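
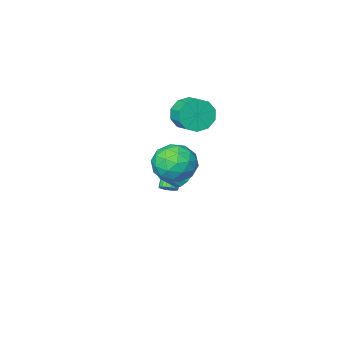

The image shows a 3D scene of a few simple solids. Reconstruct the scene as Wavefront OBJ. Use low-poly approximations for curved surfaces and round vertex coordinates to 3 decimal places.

v 0.594 4.63 1.777
v 1.352 4.851 0.807
v 1.408 2.789 1.993
v 2.166 3.01 1.023
v 2.327 3.632 2.096
v 1.823 4.77 1.963
v 0.937 2.87 0.837
v 0.433 4.008 0.704
v 1.564 3.763 0.226
v 2.423 4.235 1.004
v 0.337 3.405 1.796
v 1.196 3.877 2.574
v 0.901 4.902 1.273
v 1.859 2.738 1.527
v 1.953 3.104 2.158
v 2.398 3.234 1.587
v 1.179 4.855 1.953
v 1.624 4.985 1.382
v 2.197 4.268 2.14
v 1.136 2.655 1.418
v 1.581 2.785 0.847
v 0.362 4.406 1.213
v 0.807 4.536 0.642
v 0.563 3.372 0.66
v 1.471 4.393 0.361
v 1.95 3.311 0.488
v 1.227 3.228 0.379
v 0.931 3.897 0.3
v 1.976 4.67 0.818
v 2.455 3.588 0.945
v 2.549 3.953 1.576
v 2.254 4.622 1.498
v 2.101 4.03 0.477
v 0.305 4.052 1.855
v 0.784 2.97 1.982
v 0.506 3.018 1.302
v 0.211 3.687 1.224
v 0.81 4.329 2.312
v 1.289 3.247 2.439
v 1.829 3.743 2.5
v 1.533 4.412 2.421
v 0.659 3.61 2.323
v -1.739 -0.429 -2.624
v -1.341 -0.756 -3.223
v -0.542 -1.118 -2.494
v -0.941 -0.791 -1.896
v -1.182 -0.297 -3.169
v -0.384 -0.659 -2.44
v -1.236 0.111 -2.907
v -0.438 -0.251 -2.178
v -1.483 0.313 -2.537
v -0.684 -0.049 -1.808
v -1.827 0.232 -2.2
v -1.029 -0.13 -1.471
v -2.138 -0.102 -2.026
v -1.339 -0.464 -1.297
v -2.296 -0.561 -2.08
v -1.498 -0.923 -1.351
v -2.242 -0.969 -2.342
v -1.444 -1.331 -1.613
v -1.996 -1.171 -2.712
v -1.197 -1.533 -1.983
v -1.651 -1.09 -3.049
v -0.853 -1.452 -2.32
v -1.841 -2.221 -4.434
v -1.56 -1.949 -4.076
v -2.558 -2.927 -2.549
v -2.839 -3.199 -2.906
v -1.748 -1.811 -4.111
v -2.746 -2.789 -2.583
v -1.955 -1.755 -4.209
v -2.953 -2.732 -2.682
v -2.139 -1.79 -4.352
v -3.137 -2.768 -2.825
v -2.264 -1.911 -4.512
v -3.262 -2.889 -2.984
v -2.305 -2.094 -4.655
v -3.303 -3.071 -3.128
v -2.254 -2.301 -4.755
v -3.253 -3.279 -3.228
v -2.122 -2.493 -4.791
v -3.12 -3.471 -3.264
v -1.934 -2.631 -4.757
v -2.932 -3.609 -3.229
v -1.727 -2.688 -4.658
v -2.725 -3.665 -3.131
v -1.543 -2.652 -4.515
v -2.541 -3.63 -2.988
v -1.418 -2.531 -4.356
v -2.416 -3.509 -2.828
v -1.377 -2.349 -4.212
v -2.375 -3.326 -2.685
v -1.427 -2.141 -4.112
v -2.426 -3.119 -2.585
v -2.667 -1.508 1.451
v -2.213 -1.863 2.377
v -2.1 -0.787 2.734
v -2.553 -0.432 1.809
v -1.721 -1.766 1.927
v -1.607 -0.69 2.285
v -1.59 -1.571 1.296
v -1.476 -0.494 1.653
v -1.87 -1.351 0.724
v -1.756 -0.275 1.082
v -2.455 -1.192 0.43
v -2.341 -0.115 0.787
v -3.12 -1.153 0.526
v -3.007 -0.077 0.883
v -3.613 -1.25 0.975
v -3.499 -0.174 1.333
v -3.744 -1.446 1.607
v -3.63 -0.369 1.964
v -3.464 -1.665 2.178
v -3.35 -0.589 2.536
v -2.879 -1.825 2.473
v -2.765 -0.748 2.83
f 1 38 17
f 38 12 41
f 17 41 6
f 38 41 17
f 1 17 13
f 17 6 18
f 13 18 2
f 17 18 13
f 1 13 22
f 13 2 23
f 22 23 8
f 13 23 22
f 1 22 34
f 22 8 37
f 34 37 11
f 22 37 34
f 1 34 38
f 34 11 42
f 38 42 12
f 34 42 38
f 2 18 29
f 18 6 32
f 29 32 10
f 18 32 29
f 6 41 19
f 41 12 40
f 19 40 5
f 41 40 19
f 12 42 39
f 42 11 35
f 39 35 3
f 42 35 39
f 11 37 36
f 37 8 24
f 36 24 7
f 37 24 36
f 8 23 28
f 23 2 25
f 28 25 9
f 23 25 28
f 4 30 16
f 30 10 31
f 16 31 5
f 30 31 16
f 4 16 14
f 16 5 15
f 14 15 3
f 16 15 14
f 4 14 21
f 14 3 20
f 21 20 7
f 14 20 21
f 4 21 26
f 21 7 27
f 26 27 9
f 21 27 26
f 4 26 30
f 26 9 33
f 30 33 10
f 26 33 30
f 5 31 19
f 31 10 32
f 19 32 6
f 31 32 19
f 3 15 39
f 15 5 40
f 39 40 12
f 15 40 39
f 7 20 36
f 20 3 35
f 36 35 11
f 20 35 36
f 9 27 28
f 27 7 24
f 28 24 8
f 27 24 28
f 10 33 29
f 33 9 25
f 29 25 2
f 33 25 29
f 44 43 47
f 44 47 45
f 45 47 48
f 45 48 46
f 47 43 49
f 47 49 48
f 48 49 50
f 48 50 46
f 49 43 51
f 49 51 50
f 50 51 52
f 50 52 46
f 51 43 53
f 51 53 52
f 52 53 54
f 52 54 46
f 53 43 55
f 53 55 54
f 54 55 56
f 54 56 46
f 55 43 57
f 55 57 56
f 56 57 58
f 56 58 46
f 57 43 59
f 57 59 58
f 58 59 60
f 58 60 46
f 59 43 61
f 59 61 60
f 60 61 62
f 60 62 46
f 61 43 63
f 61 63 62
f 62 63 64
f 62 64 46
f 63 43 44
f 63 44 64
f 64 44 45
f 64 45 46
f 66 65 69
f 66 69 67
f 67 69 70
f 67 70 68
f 69 65 71
f 69 71 70
f 70 71 72
f 70 72 68
f 71 65 73
f 71 73 72
f 72 73 74
f 72 74 68
f 73 65 75
f 73 75 74
f 74 75 76
f 74 76 68
f 75 65 77
f 75 77 76
f 76 77 78
f 76 78 68
f 77 65 79
f 77 79 78
f 78 79 80
f 78 80 68
f 79 65 81
f 79 81 80
f 80 81 82
f 80 82 68
f 81 65 83
f 81 83 82
f 82 83 84
f 82 84 68
f 83 65 85
f 83 85 84
f 84 85 86
f 84 86 68
f 85 65 87
f 85 87 86
f 86 87 88
f 86 88 68
f 87 65 89
f 87 89 88
f 88 89 90
f 88 90 68
f 89 65 91
f 89 91 90
f 90 91 92
f 90 92 68
f 91 65 93
f 91 93 92
f 92 93 94
f 92 94 68
f 93 65 66
f 93 66 94
f 94 66 67
f 94 67 68
f 96 95 99
f 96 99 97
f 97 99 100
f 97 100 98
f 99 95 101
f 99 101 100
f 100 101 102
f 100 102 98
f 101 95 103
f 101 103 102
f 102 103 104
f 102 104 98
f 103 95 105
f 103 105 104
f 104 105 106
f 104 106 98
f 105 95 107
f 105 107 106
f 106 107 108
f 106 108 98
f 107 95 109
f 107 109 108
f 108 109 110
f 108 110 98
f 109 95 111
f 109 111 110
f 110 111 112
f 110 112 98
f 111 95 113
f 111 113 112
f 112 113 114
f 112 114 98
f 113 95 115
f 113 115 114
f 114 115 116
f 114 116 98
f 115 95 96
f 115 96 116
f 116 96 97
f 116 97 98



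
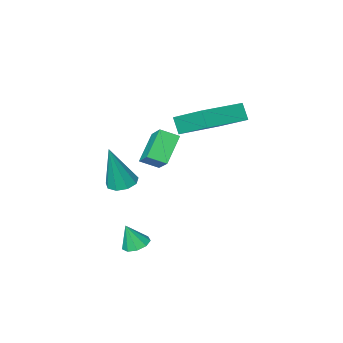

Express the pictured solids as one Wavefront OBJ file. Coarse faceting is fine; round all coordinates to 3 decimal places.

v 0.933 -1.329 1.115
v 1.432 -0.904 0.973
v 1.507 -1.331 3.125
v 1.052 -0.67 1.082
v 0.618 -0.745 1.206
v 0.33 -1.092 1.287
v 0.325 -1.551 1.288
v 0.605 -1.905 1.208
v 1.038 -1.99 1.084
v 1.422 -1.765 0.975
v 1.577 -1.336 0.931
v 1.99 1.607 -0.522
v 2.287 1.132 -0.707
v 2.35 1.433 0.502
v 2.521 1.46 -0.734
v 2.507 1.857 -0.661
v 2.251 2.137 -0.523
v 1.873 2.169 -0.386
v 1.55 1.938 -0.312
v 1.433 1.553 -0.336
v 1.577 1.193 -0.448
v 1.915 1.027 -0.595
v -0.676 -1.195 1.512
v -1.599 -1.767 2.532
v -0.425 -0.139 2.33
v -1.348 -0.711 3.351
v -0.012 -1.629 1.869
v -0.935 -2.201 2.89
v 0.239 -0.573 2.688
v -0.684 -1.145 3.708
v -3.616 -1.389 2.985
v -3.637 -1.855 3.719
v -4.002 0.108 3.926
v -4.023 -0.358 4.66
v -1.477 -1.022 3.28
v -1.498 -1.488 4.014
v -1.863 0.475 4.221
v -1.884 0.009 4.955
f 2 1 4
f 2 4 3
f 4 1 5
f 4 5 3
f 5 1 6
f 5 6 3
f 6 1 7
f 6 7 3
f 7 1 8
f 7 8 3
f 8 1 9
f 8 9 3
f 9 1 10
f 9 10 3
f 10 1 11
f 10 11 3
f 11 1 2
f 11 2 3
f 13 12 15
f 13 15 14
f 15 12 16
f 15 16 14
f 16 12 17
f 16 17 14
f 17 12 18
f 17 18 14
f 18 12 19
f 18 19 14
f 19 12 20
f 19 20 14
f 20 12 21
f 20 21 14
f 21 12 22
f 21 22 14
f 22 12 13
f 22 13 14
f 24 26 23
f 27 24 23
f 23 26 25
f 25 27 23
f 24 30 26
f 28 24 27
f 28 30 24
f 26 30 25
f 29 27 25
f 25 30 29
f 29 28 27
f 30 28 29
f 32 34 31
f 35 32 31
f 31 34 33
f 33 35 31
f 32 38 34
f 36 32 35
f 36 38 32
f 34 38 33
f 37 35 33
f 33 38 37
f 37 36 35
f 38 36 37



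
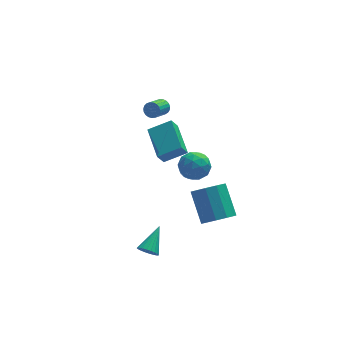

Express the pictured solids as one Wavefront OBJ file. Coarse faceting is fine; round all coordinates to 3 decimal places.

v 1.904 3.722 -3.784
v 2.325 4.074 -2.962
v 2.775 2.386 -3.658
v 3.196 2.738 -2.836
v 2.241 2.482 -2.832
v 1.703 3.308 -2.909
v 3.397 3.152 -3.711
v 2.859 3.978 -3.788
v 3.248 3.722 -2.917
v 2.534 3.308 -2.373
v 2.566 3.152 -4.247
v 1.852 2.738 -3.703
v 2.038 4.015 -3.384
v 3.062 2.445 -3.236
v 2.501 2.294 -3.233
v 2.748 2.501 -2.75
v 1.673 3.565 -3.353
v 1.92 3.772 -2.87
v 1.871 2.836 -2.793
v 3.18 2.688 -3.75
v 3.427 2.895 -3.267
v 2.352 3.959 -3.87
v 2.599 4.166 -3.387
v 3.229 3.624 -3.827
v 2.828 4.015 -2.874
v 3.34 3.23 -2.8
v 3.458 3.474 -3.314
v 3.142 3.959 -3.36
v 2.408 3.772 -2.555
v 2.92 2.986 -2.481
v 2.359 2.836 -2.478
v 2.043 3.321 -2.524
v 2.951 3.565 -2.528
v 2.18 3.474 -4.139
v 2.692 2.688 -4.065
v 3.057 3.139 -4.096
v 2.741 3.624 -4.142
v 1.76 3.23 -3.82
v 2.272 2.445 -3.746
v 1.958 2.501 -3.26
v 1.642 2.986 -3.306
v 2.149 2.895 -4.092
v 2.653 -2.209 -2.829
v 3.426 -2.532 -2.339
v 3.18 -1.034 -0.962
v 2.407 -0.711 -1.451
v 3.616 -2.131 -2.742
v 3.37 -0.632 -1.364
v 3.439 -1.759 -3.178
v 3.192 -0.261 -1.8
v 2.961 -1.56 -3.48
v 2.715 -0.061 -2.103
v 2.366 -1.608 -3.534
v 2.12 -0.11 -2.157
v 1.88 -1.886 -3.318
v 1.634 -0.388 -1.941
v 1.69 -2.288 -2.916
v 1.444 -0.789 -1.538
v 1.868 -2.659 -2.48
v 1.621 -1.161 -1.102
v 2.345 -2.859 -2.177
v 2.099 -1.36 -0.8
v 2.94 -2.81 -2.123
v 2.694 -1.312 -0.746
v -1.523 -4.048 -2.853
v -1.006 -4.231 -3.119
v -0.677 -2.912 -1.987
v -1.078 -4.062 -3.27
v -1.218 -3.891 -3.357
v -1.405 -3.744 -3.368
v -1.61 -3.643 -3.3
v -1.801 -3.603 -3.164
v -1.95 -3.632 -2.981
v -2.034 -3.724 -2.778
v -2.041 -3.865 -2.587
v -1.968 -4.034 -2.436
v -1.828 -4.205 -2.348
v -1.641 -4.352 -2.337
v -1.437 -4.453 -2.405
v -1.245 -4.493 -2.541
v -1.096 -4.464 -2.724
v -1.012 -4.372 -2.927
v -0.219 -0.165 1.238
v 1.045 -0.266 1.876
v -0.346 1.782 1.801
v 0.919 1.68 2.438
v 0.181 0.08 0.482
v 1.446 -0.022 1.119
v 0.055 2.026 1.044
v 1.319 1.925 1.682
v 0.415 1.727 3.65
v 0.683 1.758 4.071
v 0.013 1.044 4.551
v -0.255 1.013 4.13
v 0.543 1.908 4.098
v -0.127 1.195 4.578
v 0.38 2.027 4.048
v -0.29 1.314 4.528
v 0.223 2.095 3.929
v -0.447 1.381 4.409
v 0.1 2.098 3.762
v -0.57 1.385 4.242
v 0.031 2.037 3.575
v -0.639 1.324 4.055
v 0.028 1.923 3.402
v -0.642 1.21 3.882
v 0.093 1.775 3.271
v -0.578 1.061 3.751
v 0.213 1.618 3.206
v -0.458 0.905 3.686
v 0.368 1.48 3.218
v -0.302 0.767 3.698
v 0.531 1.385 3.304
v -0.139 0.672 3.784
v 0.674 1.349 3.45
v 0.004 0.635 3.93
v 0.773 1.378 3.631
v 0.103 0.665 4.111
v 0.809 1.467 3.815
v 0.139 0.754 4.295
v 0.778 1.602 3.971
v 0.108 0.888 4.451
f 1 38 17
f 38 12 41
f 17 41 6
f 38 41 17
f 1 17 13
f 17 6 18
f 13 18 2
f 17 18 13
f 1 13 22
f 13 2 23
f 22 23 8
f 13 23 22
f 1 22 34
f 22 8 37
f 34 37 11
f 22 37 34
f 1 34 38
f 34 11 42
f 38 42 12
f 34 42 38
f 2 18 29
f 18 6 32
f 29 32 10
f 18 32 29
f 6 41 19
f 41 12 40
f 19 40 5
f 41 40 19
f 12 42 39
f 42 11 35
f 39 35 3
f 42 35 39
f 11 37 36
f 37 8 24
f 36 24 7
f 37 24 36
f 8 23 28
f 23 2 25
f 28 25 9
f 23 25 28
f 4 30 16
f 30 10 31
f 16 31 5
f 30 31 16
f 4 16 14
f 16 5 15
f 14 15 3
f 16 15 14
f 4 14 21
f 14 3 20
f 21 20 7
f 14 20 21
f 4 21 26
f 21 7 27
f 26 27 9
f 21 27 26
f 4 26 30
f 26 9 33
f 30 33 10
f 26 33 30
f 5 31 19
f 31 10 32
f 19 32 6
f 31 32 19
f 3 15 39
f 15 5 40
f 39 40 12
f 15 40 39
f 7 20 36
f 20 3 35
f 36 35 11
f 20 35 36
f 9 27 28
f 27 7 24
f 28 24 8
f 27 24 28
f 10 33 29
f 33 9 25
f 29 25 2
f 33 25 29
f 44 43 47
f 44 47 45
f 45 47 48
f 45 48 46
f 47 43 49
f 47 49 48
f 48 49 50
f 48 50 46
f 49 43 51
f 49 51 50
f 50 51 52
f 50 52 46
f 51 43 53
f 51 53 52
f 52 53 54
f 52 54 46
f 53 43 55
f 53 55 54
f 54 55 56
f 54 56 46
f 55 43 57
f 55 57 56
f 56 57 58
f 56 58 46
f 57 43 59
f 57 59 58
f 58 59 60
f 58 60 46
f 59 43 61
f 59 61 60
f 60 61 62
f 60 62 46
f 61 43 63
f 61 63 62
f 62 63 64
f 62 64 46
f 63 43 44
f 63 44 64
f 64 44 45
f 64 45 46
f 66 65 68
f 66 68 67
f 68 65 69
f 68 69 67
f 69 65 70
f 69 70 67
f 70 65 71
f 70 71 67
f 71 65 72
f 71 72 67
f 72 65 73
f 72 73 67
f 73 65 74
f 73 74 67
f 74 65 75
f 74 75 67
f 75 65 76
f 75 76 67
f 76 65 77
f 76 77 67
f 77 65 78
f 77 78 67
f 78 65 79
f 78 79 67
f 79 65 80
f 79 80 67
f 80 65 81
f 80 81 67
f 81 65 82
f 81 82 67
f 82 65 66
f 82 66 67
f 84 86 83
f 87 84 83
f 83 86 85
f 85 87 83
f 84 90 86
f 88 84 87
f 88 90 84
f 86 90 85
f 89 87 85
f 85 90 89
f 89 88 87
f 90 88 89
f 92 91 95
f 92 95 93
f 93 95 96
f 93 96 94
f 95 91 97
f 95 97 96
f 96 97 98
f 96 98 94
f 97 91 99
f 97 99 98
f 98 99 100
f 98 100 94
f 99 91 101
f 99 101 100
f 100 101 102
f 100 102 94
f 101 91 103
f 101 103 102
f 102 103 104
f 102 104 94
f 103 91 105
f 103 105 104
f 104 105 106
f 104 106 94
f 105 91 107
f 105 107 106
f 106 107 108
f 106 108 94
f 107 91 109
f 107 109 108
f 108 109 110
f 108 110 94
f 109 91 111
f 109 111 110
f 110 111 112
f 110 112 94
f 111 91 113
f 111 113 112
f 112 113 114
f 112 114 94
f 113 91 115
f 113 115 114
f 114 115 116
f 114 116 94
f 115 91 117
f 115 117 116
f 116 117 118
f 116 118 94
f 117 91 119
f 117 119 118
f 118 119 120
f 118 120 94
f 119 91 121
f 119 121 120
f 120 121 122
f 120 122 94
f 121 91 92
f 121 92 122
f 122 92 93
f 122 93 94



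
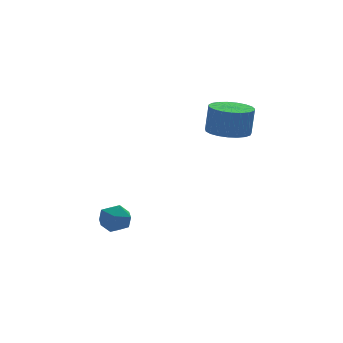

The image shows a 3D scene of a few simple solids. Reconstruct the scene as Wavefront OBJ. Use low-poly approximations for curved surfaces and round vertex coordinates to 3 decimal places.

v 3.304 0.024 3.028
v 3.901 0.815 2.893
v 4.093 0.907 4.276
v 3.496 0.116 4.412
v 3.528 0.994 2.932
v 3.72 1.086 4.316
v 3.116 1.005 2.989
v 3.308 1.097 4.373
v 2.737 0.847 3.052
v 2.929 0.939 4.436
v 2.455 0.547 3.111
v 2.648 0.639 4.495
v 2.321 0.156 3.156
v 2.513 0.248 4.54
v 2.356 -0.258 3.179
v 2.549 -0.166 4.562
v 2.556 -0.623 3.175
v 2.748 -0.531 4.559
v 2.884 -0.876 3.146
v 3.076 -0.784 4.53
v 3.285 -0.973 3.097
v 3.478 -0.881 4.481
v 3.69 -0.899 3.036
v 3.882 -0.806 4.42
v 4.027 -0.664 2.973
v 4.22 -0.572 4.357
v 4.24 -0.311 2.92
v 4.432 -0.219 4.304
v 4.291 0.101 2.886
v 4.483 0.193 4.27
v 4.171 0.499 2.876
v 4.363 0.591 4.26
v -2.438 0.458 -1.427
v -1.655 0.483 -1.671
v -2.185 -0.643 -0.729
v -1.402 -0.618 -0.973
v -1.689 -0.05 -0.456
v -1.845 0.63 -0.887
v -1.995 -0.79 -1.513
v -2.151 -0.11 -1.944
v -1.381 -0.289 -1.724
v -1.192 0.169 -1.071
v -2.648 -0.329 -1.329
v -2.459 0.129 -0.676
f 2 1 5
f 2 5 3
f 3 5 6
f 3 6 4
f 5 1 7
f 5 7 6
f 6 7 8
f 6 8 4
f 7 1 9
f 7 9 8
f 8 9 10
f 8 10 4
f 9 1 11
f 9 11 10
f 10 11 12
f 10 12 4
f 11 1 13
f 11 13 12
f 12 13 14
f 12 14 4
f 13 1 15
f 13 15 14
f 14 15 16
f 14 16 4
f 15 1 17
f 15 17 16
f 16 17 18
f 16 18 4
f 17 1 19
f 17 19 18
f 18 19 20
f 18 20 4
f 19 1 21
f 19 21 20
f 20 21 22
f 20 22 4
f 21 1 23
f 21 23 22
f 22 23 24
f 22 24 4
f 23 1 25
f 23 25 24
f 24 25 26
f 24 26 4
f 25 1 27
f 25 27 26
f 26 27 28
f 26 28 4
f 27 1 29
f 27 29 28
f 28 29 30
f 28 30 4
f 29 1 31
f 29 31 30
f 30 31 32
f 30 32 4
f 31 1 2
f 31 2 32
f 32 2 3
f 32 3 4
f 33 44 38
f 33 38 34
f 33 34 40
f 33 40 43
f 33 43 44
f 34 38 42
f 38 44 37
f 44 43 35
f 43 40 39
f 40 34 41
f 36 42 37
f 36 37 35
f 36 35 39
f 36 39 41
f 36 41 42
f 37 42 38
f 35 37 44
f 39 35 43
f 41 39 40
f 42 41 34



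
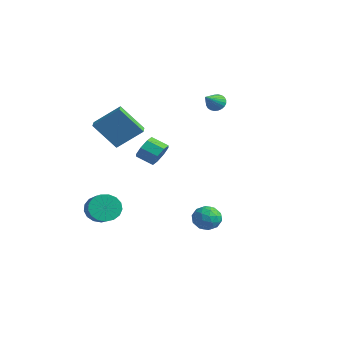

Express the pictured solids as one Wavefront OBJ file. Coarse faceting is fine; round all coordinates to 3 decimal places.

v -4.469 -1.912 2.425
v -3.644 -0.708 3.61
v -3.631 -0.931 0.845
v -2.806 0.273 2.029
v -3.774 -2.433 2.471
v -2.949 -1.229 3.655
v -2.936 -1.452 0.89
v -2.111 -0.248 2.075
v -3.618 -2.065 -3.802
v -3.139 -1.835 -4.589
v -2.143 -2.184 -4.085
v -2.622 -2.415 -3.298
v -3.131 -1.454 -4.342
v -2.134 -1.803 -3.838
v -3.234 -1.213 -3.97
v -2.238 -1.562 -3.466
v -3.425 -1.167 -3.56
v -2.429 -1.516 -3.056
v -3.661 -1.327 -3.206
v -2.665 -1.676 -2.702
v -3.887 -1.656 -2.988
v -2.89 -2.006 -2.484
v -4.051 -2.079 -2.956
v -3.054 -2.428 -2.452
v -4.116 -2.499 -3.119
v -3.12 -2.848 -2.615
v -4.067 -2.819 -3.438
v -3.071 -3.169 -2.934
v -3.915 -2.967 -3.84
v -2.919 -3.316 -3.336
v -3.695 -2.908 -4.234
v -2.699 -3.257 -3.73
v -3.458 -2.656 -4.528
v -2.462 -3.006 -4.024
v -3.257 -2.269 -4.657
v -2.261 -2.618 -4.153
v 3.307 0.763 -3.234
v 3.831 0.104 -3.099
v 2.429 0.256 -2.301
v 2.953 -0.403 -2.166
v 3.179 0.38 -1.917
v 3.722 0.693 -2.493
v 2.538 -0.333 -2.907
v 3.081 -0.02 -3.483
v 3.355 -0.573 -2.897
v 3.752 -0.132 -2.285
v 2.508 0.492 -3.115
v 2.905 0.933 -2.503
v 3.646 0.478 -3.249
v 2.614 -0.118 -2.151
v 2.747 0.342 -2.005
v 3.055 -0.045 -1.926
v 3.582 0.824 -2.893
v 3.89 0.437 -2.813
v 3.507 0.599 -2.118
v 2.37 -0.077 -2.587
v 2.678 -0.464 -2.507
v 3.205 0.405 -3.474
v 3.513 0.018 -3.395
v 2.753 -0.239 -3.282
v 3.674 -0.307 -3.05
v 3.158 -0.605 -2.502
v 2.915 -0.564 -2.937
v 3.233 -0.38 -3.276
v 3.907 -0.048 -2.691
v 3.391 -0.346 -2.142
v 3.524 0.114 -1.996
v 3.843 0.298 -2.335
v 3.628 -0.446 -2.572
v 2.869 0.706 -3.258
v 2.353 0.408 -2.709
v 2.417 0.062 -3.065
v 2.736 0.246 -3.404
v 3.102 0.965 -2.898
v 2.586 0.667 -2.35
v 3.027 0.74 -2.124
v 3.345 0.924 -2.463
v 2.632 0.806 -2.828
v 1.173 -1.386 1.568
v 1.642 -1.504 2.18
v 0.876 -2.033 2.664
v 0.407 -1.914 2.052
v 1.326 -1 2.229
v 0.559 -1.529 2.713
v 0.92 -0.722 1.891
v 0.153 -1.251 2.375
v 0.663 -0.833 1.363
v -0.104 -1.362 1.848
v 0.704 -1.267 0.956
v -0.062 -1.796 1.44
v 1.021 -1.771 0.907
v 0.254 -2.3 1.391
v 1.427 -2.049 1.245
v 0.66 -2.578 1.729
v 1.684 -1.938 1.772
v 0.917 -2.467 2.257
v -1.513 4.148 3.545
v -1.327 3.884 3.028
v -0.987 3.012 4.315
v -1.135 4.012 3.086
v -1.001 4.161 3.214
v -0.945 4.308 3.392
v -0.975 4.431 3.594
v -1.087 4.51 3.788
v -1.264 4.535 3.945
v -1.479 4.5 4.042
v -1.699 4.412 4.062
v -1.891 4.284 4.004
v -2.025 4.135 3.876
v -2.082 3.988 3.697
v -2.051 3.865 3.496
v -1.939 3.786 3.301
v -1.762 3.761 3.144
v -1.547 3.796 3.048
f 2 4 1
f 5 2 1
f 1 4 3
f 3 5 1
f 2 8 4
f 6 2 5
f 6 8 2
f 4 8 3
f 7 5 3
f 3 8 7
f 7 6 5
f 8 6 7
f 10 9 13
f 10 13 11
f 11 13 14
f 11 14 12
f 13 9 15
f 13 15 14
f 14 15 16
f 14 16 12
f 15 9 17
f 15 17 16
f 16 17 18
f 16 18 12
f 17 9 19
f 17 19 18
f 18 19 20
f 18 20 12
f 19 9 21
f 19 21 20
f 20 21 22
f 20 22 12
f 21 9 23
f 21 23 22
f 22 23 24
f 22 24 12
f 23 9 25
f 23 25 24
f 24 25 26
f 24 26 12
f 25 9 27
f 25 27 26
f 26 27 28
f 26 28 12
f 27 9 29
f 27 29 28
f 28 29 30
f 28 30 12
f 29 9 31
f 29 31 30
f 30 31 32
f 30 32 12
f 31 9 33
f 31 33 32
f 32 33 34
f 32 34 12
f 33 9 35
f 33 35 34
f 34 35 36
f 34 36 12
f 35 9 10
f 35 10 36
f 36 10 11
f 36 11 12
f 37 74 53
f 74 48 77
f 53 77 42
f 74 77 53
f 37 53 49
f 53 42 54
f 49 54 38
f 53 54 49
f 37 49 58
f 49 38 59
f 58 59 44
f 49 59 58
f 37 58 70
f 58 44 73
f 70 73 47
f 58 73 70
f 37 70 74
f 70 47 78
f 74 78 48
f 70 78 74
f 38 54 65
f 54 42 68
f 65 68 46
f 54 68 65
f 42 77 55
f 77 48 76
f 55 76 41
f 77 76 55
f 48 78 75
f 78 47 71
f 75 71 39
f 78 71 75
f 47 73 72
f 73 44 60
f 72 60 43
f 73 60 72
f 44 59 64
f 59 38 61
f 64 61 45
f 59 61 64
f 40 66 52
f 66 46 67
f 52 67 41
f 66 67 52
f 40 52 50
f 52 41 51
f 50 51 39
f 52 51 50
f 40 50 57
f 50 39 56
f 57 56 43
f 50 56 57
f 40 57 62
f 57 43 63
f 62 63 45
f 57 63 62
f 40 62 66
f 62 45 69
f 66 69 46
f 62 69 66
f 41 67 55
f 67 46 68
f 55 68 42
f 67 68 55
f 39 51 75
f 51 41 76
f 75 76 48
f 51 76 75
f 43 56 72
f 56 39 71
f 72 71 47
f 56 71 72
f 45 63 64
f 63 43 60
f 64 60 44
f 63 60 64
f 46 69 65
f 69 45 61
f 65 61 38
f 69 61 65
f 80 79 83
f 80 83 81
f 81 83 84
f 81 84 82
f 83 79 85
f 83 85 84
f 84 85 86
f 84 86 82
f 85 79 87
f 85 87 86
f 86 87 88
f 86 88 82
f 87 79 89
f 87 89 88
f 88 89 90
f 88 90 82
f 89 79 91
f 89 91 90
f 90 91 92
f 90 92 82
f 91 79 93
f 91 93 92
f 92 93 94
f 92 94 82
f 93 79 95
f 93 95 94
f 94 95 96
f 94 96 82
f 95 79 80
f 95 80 96
f 96 80 81
f 96 81 82
f 98 97 100
f 98 100 99
f 100 97 101
f 100 101 99
f 101 97 102
f 101 102 99
f 102 97 103
f 102 103 99
f 103 97 104
f 103 104 99
f 104 97 105
f 104 105 99
f 105 97 106
f 105 106 99
f 106 97 107
f 106 107 99
f 107 97 108
f 107 108 99
f 108 97 109
f 108 109 99
f 109 97 110
f 109 110 99
f 110 97 111
f 110 111 99
f 111 97 112
f 111 112 99
f 112 97 113
f 112 113 99
f 113 97 114
f 113 114 99
f 114 97 98
f 114 98 99



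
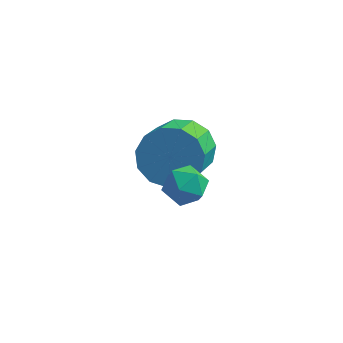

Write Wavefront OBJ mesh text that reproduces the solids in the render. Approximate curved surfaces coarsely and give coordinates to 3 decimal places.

v 3.644 -2.721 2.108
v 4.218 -2.937 2.515
v 3.022 -3.663 2.485
v 3.596 -3.879 2.892
v 3.222 -3.272 3.075
v 3.607 -2.69 2.842
v 3.633 -3.91 2.158
v 4.018 -3.328 1.925
v 4.211 -3.672 2.546
v 3.957 -3.278 3.113
v 3.283 -3.322 1.887
v 3.029 -2.928 2.454
v 2.549 0.412 0.213
v 3.227 -0.056 -0.454
v 3.268 -1.64 0.7
v 2.591 -1.172 1.367
v 3.56 0.241 -0.058
v 3.601 -1.343 1.096
v 3.572 0.593 0.425
v 3.614 -0.991 1.579
v 3.26 0.887 0.84
v 3.301 -0.697 1.994
v 2.722 1.031 1.056
v 2.763 -0.553 2.21
v 2.129 0.978 1.005
v 2.17 -0.606 2.159
v 1.67 0.745 0.702
v 1.711 -0.839 1.856
v 1.49 0.407 0.244
v 1.531 -1.177 1.398
v 1.646 0.07 -0.224
v 1.688 -1.514 0.93
v 2.089 -0.158 -0.553
v 2.131 -1.742 0.601
v 2.678 -0.205 -0.639
v 2.72 -1.789 0.515
f 1 12 6
f 1 6 2
f 1 2 8
f 1 8 11
f 1 11 12
f 2 6 10
f 6 12 5
f 12 11 3
f 11 8 7
f 8 2 9
f 4 10 5
f 4 5 3
f 4 3 7
f 4 7 9
f 4 9 10
f 5 10 6
f 3 5 12
f 7 3 11
f 9 7 8
f 10 9 2
f 14 13 17
f 14 17 15
f 15 17 18
f 15 18 16
f 17 13 19
f 17 19 18
f 18 19 20
f 18 20 16
f 19 13 21
f 19 21 20
f 20 21 22
f 20 22 16
f 21 13 23
f 21 23 22
f 22 23 24
f 22 24 16
f 23 13 25
f 23 25 24
f 24 25 26
f 24 26 16
f 25 13 27
f 25 27 26
f 26 27 28
f 26 28 16
f 27 13 29
f 27 29 28
f 28 29 30
f 28 30 16
f 29 13 31
f 29 31 30
f 30 31 32
f 30 32 16
f 31 13 33
f 31 33 32
f 32 33 34
f 32 34 16
f 33 13 35
f 33 35 34
f 34 35 36
f 34 36 16
f 35 13 14
f 35 14 36
f 36 14 15
f 36 15 16



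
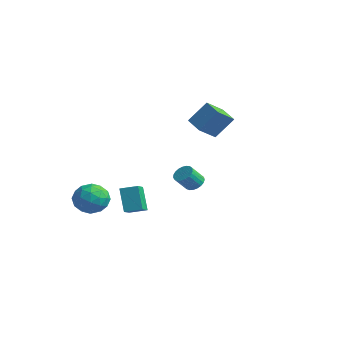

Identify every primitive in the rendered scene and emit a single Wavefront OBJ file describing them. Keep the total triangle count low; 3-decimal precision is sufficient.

v -2.872 3.561 0.992
v -2.782 2.391 1.756
v -2.362 4.44 2.278
v -2.272 3.271 3.042
v -1.668 3.409 0.618
v -1.578 2.24 1.382
v -1.158 4.289 1.904
v -1.068 3.119 2.668
v -4.011 -2.59 -4.039
v -3.132 -3.225 -3.9
v -4.688 -3.195 -2.52
v -3.809 -3.83 -2.381
v -3.717 -2.743 -2.301
v -3.299 -2.369 -3.24
v -4.521 -4.051 -3.18
v -4.103 -3.677 -4.119
v -3.447 -4.128 -3.369
v -2.95 -3.319 -2.825
v -4.87 -3.101 -3.595
v -4.373 -2.292 -3.051
v -3.512 -2.855 -4.103
v -4.308 -3.565 -2.317
v -4.254 -2.927 -2.27
v -3.737 -3.3 -2.188
v -3.61 -2.352 -3.715
v -3.093 -2.725 -3.633
v -3.437 -2.441 -2.693
v -4.727 -3.695 -2.787
v -4.21 -4.068 -2.705
v -4.083 -3.12 -4.232
v -3.566 -3.493 -4.15
v -4.383 -3.979 -3.727
v -3.18 -3.758 -3.709
v -3.578 -4.114 -2.816
v -3.997 -4.244 -3.286
v -3.751 -4.024 -3.838
v -2.888 -3.283 -3.389
v -3.286 -3.638 -2.497
v -3.232 -3 -2.45
v -2.986 -2.78 -3.001
v -3.073 -3.814 -3.077
v -4.534 -2.782 -3.923
v -4.932 -3.137 -3.031
v -4.834 -3.64 -3.419
v -4.588 -3.42 -3.97
v -4.242 -2.306 -3.604
v -4.64 -2.662 -2.711
v -4.069 -2.396 -2.582
v -3.823 -2.176 -3.134
v -4.747 -2.606 -3.343
v 0.278 -3.608 -2.814
v -0.405 -3.415 -1.425
v 0.925 -2.92 -2.591
v 0.242 -2.727 -1.202
v 0.978 -4.413 -2.358
v 0.295 -4.22 -0.969
v 1.625 -3.725 -2.135
v 0.942 -3.532 -0.746
v 3.106 -1.522 -0.292
v 3.693 -1.571 -0.327
v 3.68 -2.307 0.476
v 3.094 -2.258 0.512
v 3.667 -1.391 -0.163
v 3.654 -2.127 0.641
v 3.544 -1.233 -0.02
v 3.531 -1.97 0.783
v 3.345 -1.126 0.075
v 3.332 -1.862 0.878
v 3.105 -1.087 0.107
v 3.092 -1.823 0.91
v 2.865 -1.123 0.07
v 2.852 -1.859 0.873
v 2.667 -1.228 -0.03
v 2.654 -1.965 0.774
v 2.545 -1.384 -0.175
v 2.532 -2.121 0.629
v 2.52 -1.564 -0.34
v 2.507 -2.3 0.464
v 2.596 -1.736 -0.497
v 2.584 -2.473 0.307
v 2.761 -1.872 -0.618
v 2.748 -2.608 0.186
v 2.986 -1.947 -0.683
v 2.973 -2.683 0.121
v 3.231 -1.948 -0.68
v 3.218 -2.684 0.123
v 3.455 -1.876 -0.611
v 3.442 -2.612 0.193
v 3.618 -1.742 -0.486
v 3.605 -2.479 0.318
f 2 4 1
f 5 2 1
f 1 4 3
f 3 5 1
f 2 8 4
f 6 2 5
f 6 8 2
f 4 8 3
f 7 5 3
f 3 8 7
f 7 6 5
f 8 6 7
f 9 46 25
f 46 20 49
f 25 49 14
f 46 49 25
f 9 25 21
f 25 14 26
f 21 26 10
f 25 26 21
f 9 21 30
f 21 10 31
f 30 31 16
f 21 31 30
f 9 30 42
f 30 16 45
f 42 45 19
f 30 45 42
f 9 42 46
f 42 19 50
f 46 50 20
f 42 50 46
f 10 26 37
f 26 14 40
f 37 40 18
f 26 40 37
f 14 49 27
f 49 20 48
f 27 48 13
f 49 48 27
f 20 50 47
f 50 19 43
f 47 43 11
f 50 43 47
f 19 45 44
f 45 16 32
f 44 32 15
f 45 32 44
f 16 31 36
f 31 10 33
f 36 33 17
f 31 33 36
f 12 38 24
f 38 18 39
f 24 39 13
f 38 39 24
f 12 24 22
f 24 13 23
f 22 23 11
f 24 23 22
f 12 22 29
f 22 11 28
f 29 28 15
f 22 28 29
f 12 29 34
f 29 15 35
f 34 35 17
f 29 35 34
f 12 34 38
f 34 17 41
f 38 41 18
f 34 41 38
f 13 39 27
f 39 18 40
f 27 40 14
f 39 40 27
f 11 23 47
f 23 13 48
f 47 48 20
f 23 48 47
f 15 28 44
f 28 11 43
f 44 43 19
f 28 43 44
f 17 35 36
f 35 15 32
f 36 32 16
f 35 32 36
f 18 41 37
f 41 17 33
f 37 33 10
f 41 33 37
f 52 54 51
f 55 52 51
f 51 54 53
f 53 55 51
f 52 58 54
f 56 52 55
f 56 58 52
f 54 58 53
f 57 55 53
f 53 58 57
f 57 56 55
f 58 56 57
f 60 59 63
f 60 63 61
f 61 63 64
f 61 64 62
f 63 59 65
f 63 65 64
f 64 65 66
f 64 66 62
f 65 59 67
f 65 67 66
f 66 67 68
f 66 68 62
f 67 59 69
f 67 69 68
f 68 69 70
f 68 70 62
f 69 59 71
f 69 71 70
f 70 71 72
f 70 72 62
f 71 59 73
f 71 73 72
f 72 73 74
f 72 74 62
f 73 59 75
f 73 75 74
f 74 75 76
f 74 76 62
f 75 59 77
f 75 77 76
f 76 77 78
f 76 78 62
f 77 59 79
f 77 79 78
f 78 79 80
f 78 80 62
f 79 59 81
f 79 81 80
f 80 81 82
f 80 82 62
f 81 59 83
f 81 83 82
f 82 83 84
f 82 84 62
f 83 59 85
f 83 85 84
f 84 85 86
f 84 86 62
f 85 59 87
f 85 87 86
f 86 87 88
f 86 88 62
f 87 59 89
f 87 89 88
f 88 89 90
f 88 90 62
f 89 59 60
f 89 60 90
f 90 60 61
f 90 61 62



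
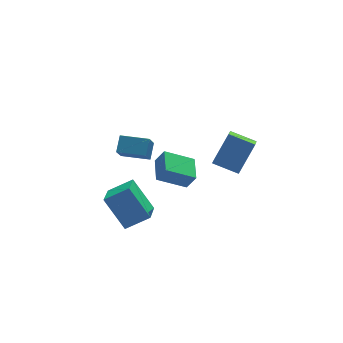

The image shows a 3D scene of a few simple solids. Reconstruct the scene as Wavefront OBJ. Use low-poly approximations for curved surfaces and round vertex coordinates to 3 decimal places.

v 3.084 -1.357 -2.483
v 2.008 -0.58 -2.036
v 3.465 -0.541 -2.983
v 2.389 0.235 -2.536
v 4.071 -0.875 -0.944
v 2.995 -0.099 -0.497
v 4.452 -0.06 -1.444
v 3.376 0.717 -0.997
v 0.151 -2.298 -1.929
v -1.268 -2.057 -1.164
v 0.5 -0.995 -1.693
v -0.918 -0.753 -0.928
v 0.538 -2.547 -1.132
v -0.88 -2.305 -0.367
v 0.888 -1.243 -0.896
v -0.531 -1.002 -0.131
v -1.757 2.133 -2.693
v -2.216 1.323 -1.621
v -1.375 2.776 -2.044
v -1.834 1.966 -0.972
v -0.486 1.394 -2.708
v -0.945 0.584 -1.636
v -0.104 2.037 -2.059
v -0.563 1.227 -0.987
v -3.036 0.023 -3.277
v -3.623 -1.305 -2.68
v -1.844 -0.187 -2.572
v -2.431 -1.515 -1.975
v -2.309 -0.985 -4.805
v -2.896 -2.313 -4.208
v -1.117 -1.195 -4.1
v -1.704 -2.523 -3.503
f 2 4 1
f 5 2 1
f 1 4 3
f 3 5 1
f 2 8 4
f 6 2 5
f 6 8 2
f 4 8 3
f 7 5 3
f 3 8 7
f 7 6 5
f 8 6 7
f 10 12 9
f 13 10 9
f 9 12 11
f 11 13 9
f 10 16 12
f 14 10 13
f 14 16 10
f 12 16 11
f 15 13 11
f 11 16 15
f 15 14 13
f 16 14 15
f 18 20 17
f 21 18 17
f 17 20 19
f 19 21 17
f 18 24 20
f 22 18 21
f 22 24 18
f 20 24 19
f 23 21 19
f 19 24 23
f 23 22 21
f 24 22 23
f 26 28 25
f 29 26 25
f 25 28 27
f 27 29 25
f 26 32 28
f 30 26 29
f 30 32 26
f 28 32 27
f 31 29 27
f 27 32 31
f 31 30 29
f 32 30 31



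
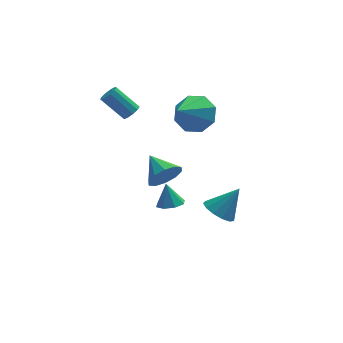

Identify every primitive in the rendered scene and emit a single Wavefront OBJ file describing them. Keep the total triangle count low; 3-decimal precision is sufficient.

v 2.422 0.536 2.382
v 3.325 0.275 2.893
v 1.338 -0.716 3.658
v 2.956 0.929 3.222
v 2.274 1.352 3.059
v 1.679 1.298 2.499
v 1.518 0.797 1.871
v 1.887 0.144 1.543
v 2.569 -0.28 1.706
v 3.164 -0.225 2.266
v -0.32 1.625 2.059
v 0.054 1.922 2.238
v -0.906 2.492 3.299
v -1.28 2.195 3.121
v -0.099 2.082 2.014
v -1.058 2.652 3.075
v -0.336 2.068 1.807
v -1.296 2.638 2.868
v -0.568 1.884 1.696
v -1.527 2.454 2.758
v -0.704 1.602 1.725
v -1.664 2.172 2.786
v -0.694 1.328 1.881
v -1.654 1.898 2.942
v -0.542 1.168 2.105
v -1.501 1.738 3.166
v -0.304 1.182 2.312
v -1.264 1.752 3.373
v -0.073 1.366 2.422
v -1.032 1.936 3.484
v 0.064 1.648 2.394
v -0.896 2.218 3.455
v 1.235 0.3 -3.659
v 1.659 0.836 -3.809
v 1.105 0.72 -2.521
v 1.145 0.948 -3.908
v 0.683 0.681 -3.862
v 0.544 0.19 -3.697
v 0.81 -0.236 -3.51
v 1.324 -0.348 -3.41
v 1.786 -0.08 -3.456
v 1.925 0.41 -3.621
v 3.228 -1.083 -3.385
v 3.777 -0.634 -3.89
v 4.232 -0.857 -2.095
v 3.463 -0.308 -3.703
v 3.074 -0.227 -3.415
v 2.735 -0.419 -3.118
v 2.552 -0.821 -2.905
v 2.584 -1.306 -2.845
v 2.821 -1.721 -2.957
v 3.187 -1.933 -3.204
v 3.566 -1.875 -3.509
v 3.838 -1.566 -3.775
v 3.917 -1.103 -3.917
v 0.22 -3.829 1.774
v 0.621 -4.018 2.51
v -0.24 -2.651 2.326
v 0.959 -3.743 2.206
v 1.014 -3.501 1.736
v 0.766 -3.384 1.28
v 0.31 -3.437 1.013
v -0.181 -3.64 1.037
v -0.519 -3.915 1.342
v -0.574 -4.157 1.811
v -0.326 -4.274 2.267
v 0.13 -4.221 2.534
f 2 1 4
f 2 4 3
f 4 1 5
f 4 5 3
f 5 1 6
f 5 6 3
f 6 1 7
f 6 7 3
f 7 1 8
f 7 8 3
f 8 1 9
f 8 9 3
f 9 1 10
f 9 10 3
f 10 1 2
f 10 2 3
f 12 11 15
f 12 15 13
f 13 15 16
f 13 16 14
f 15 11 17
f 15 17 16
f 16 17 18
f 16 18 14
f 17 11 19
f 17 19 18
f 18 19 20
f 18 20 14
f 19 11 21
f 19 21 20
f 20 21 22
f 20 22 14
f 21 11 23
f 21 23 22
f 22 23 24
f 22 24 14
f 23 11 25
f 23 25 24
f 24 25 26
f 24 26 14
f 25 11 27
f 25 27 26
f 26 27 28
f 26 28 14
f 27 11 29
f 27 29 28
f 28 29 30
f 28 30 14
f 29 11 31
f 29 31 30
f 30 31 32
f 30 32 14
f 31 11 12
f 31 12 32
f 32 12 13
f 32 13 14
f 34 33 36
f 34 36 35
f 36 33 37
f 36 37 35
f 37 33 38
f 37 38 35
f 38 33 39
f 38 39 35
f 39 33 40
f 39 40 35
f 40 33 41
f 40 41 35
f 41 33 42
f 41 42 35
f 42 33 34
f 42 34 35
f 44 43 46
f 44 46 45
f 46 43 47
f 46 47 45
f 47 43 48
f 47 48 45
f 48 43 49
f 48 49 45
f 49 43 50
f 49 50 45
f 50 43 51
f 50 51 45
f 51 43 52
f 51 52 45
f 52 43 53
f 52 53 45
f 53 43 54
f 53 54 45
f 54 43 55
f 54 55 45
f 55 43 44
f 55 44 45
f 57 56 59
f 57 59 58
f 59 56 60
f 59 60 58
f 60 56 61
f 60 61 58
f 61 56 62
f 61 62 58
f 62 56 63
f 62 63 58
f 63 56 64
f 63 64 58
f 64 56 65
f 64 65 58
f 65 56 66
f 65 66 58
f 66 56 67
f 66 67 58
f 67 56 57
f 67 57 58



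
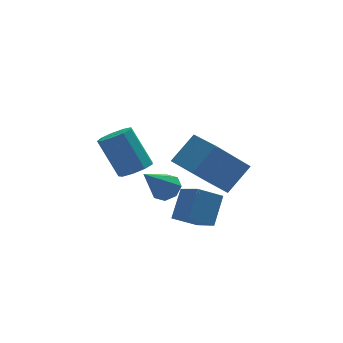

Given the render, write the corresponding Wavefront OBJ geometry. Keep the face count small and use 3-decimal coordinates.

v -1.194 0.769 0.646
v -0.719 1.264 0.569
v -1.271 2.026 2.057
v -1.746 1.531 2.134
v -1.12 1.39 0.355
v -1.673 2.152 1.843
v -1.556 1.226 0.278
v -2.108 1.988 1.765
v -1.822 0.848 0.372
v -2.374 1.61 1.86
v -1.794 0.433 0.595
v -2.347 1.195 2.083
v -1.486 0.175 0.842
v -2.038 0.937 2.33
v -1.04 0.195 0.997
v -1.593 0.957 2.485
v -0.667 0.484 0.988
v -1.219 1.246 2.476
v -0.54 0.906 0.819
v -1.092 1.668 2.306
v 0.577 0.186 -1.951
v 1.176 0.926 -0.938
v 0.267 1.21 -2.516
v 0.866 1.95 -1.503
v 1.554 0.17 -2.517
v 2.153 0.91 -1.504
v 1.244 1.194 -3.082
v 1.843 1.934 -2.069
v 0.148 1.498 -1.015
v 0.62 1.576 -0.605
v -0.908 0.802 0.335
v 0.332 1.963 -0.631
v -0.063 2.077 -0.882
v -0.335 1.852 -1.21
v -0.324 1.42 -1.425
v -0.036 1.034 -1.399
v 0.359 0.92 -1.148
v 0.631 1.145 -0.819
v 1.257 1.725 -0.574
v 2.277 2.09 0.463
v 0.857 3.105 -0.667
v 1.877 3.471 0.37
v 2.743 2.049 -2.15
v 3.763 2.415 -1.113
v 2.343 3.43 -2.243
v 3.363 3.795 -1.206
f 2 1 5
f 2 5 3
f 3 5 6
f 3 6 4
f 5 1 7
f 5 7 6
f 6 7 8
f 6 8 4
f 7 1 9
f 7 9 8
f 8 9 10
f 8 10 4
f 9 1 11
f 9 11 10
f 10 11 12
f 10 12 4
f 11 1 13
f 11 13 12
f 12 13 14
f 12 14 4
f 13 1 15
f 13 15 14
f 14 15 16
f 14 16 4
f 15 1 17
f 15 17 16
f 16 17 18
f 16 18 4
f 17 1 19
f 17 19 18
f 18 19 20
f 18 20 4
f 19 1 2
f 19 2 20
f 20 2 3
f 20 3 4
f 22 24 21
f 25 22 21
f 21 24 23
f 23 25 21
f 22 28 24
f 26 22 25
f 26 28 22
f 24 28 23
f 27 25 23
f 23 28 27
f 27 26 25
f 28 26 27
f 30 29 32
f 30 32 31
f 32 29 33
f 32 33 31
f 33 29 34
f 33 34 31
f 34 29 35
f 34 35 31
f 35 29 36
f 35 36 31
f 36 29 37
f 36 37 31
f 37 29 38
f 37 38 31
f 38 29 30
f 38 30 31
f 40 42 39
f 43 40 39
f 39 42 41
f 41 43 39
f 40 46 42
f 44 40 43
f 44 46 40
f 42 46 41
f 45 43 41
f 41 46 45
f 45 44 43
f 46 44 45



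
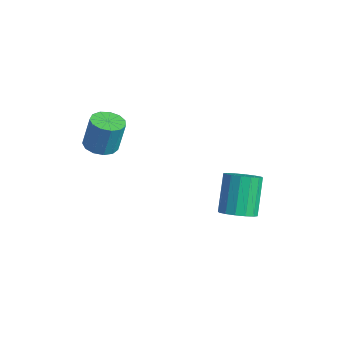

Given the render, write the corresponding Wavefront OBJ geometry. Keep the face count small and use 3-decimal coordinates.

v 3.674 0.58 -3.05
v 4.479 0.886 -2.788
v 3.591 1.767 -1.088
v 2.786 1.46 -1.35
v 4.302 1.225 -3.056
v 3.414 2.105 -1.356
v 3.957 1.39 -3.321
v 3.069 2.27 -1.622
v 3.536 1.338 -3.515
v 2.648 2.218 -1.815
v 3.152 1.083 -3.583
v 2.264 1.964 -1.883
v 2.908 0.694 -3.509
v 2.02 1.574 -1.809
v 2.869 0.273 -3.312
v 1.981 1.154 -1.612
v 3.046 -0.065 -3.044
v 2.158 0.815 -1.344
v 3.391 -0.23 -2.778
v 2.503 0.65 -1.079
v 3.812 -0.178 -2.585
v 2.924 0.702 -0.885
v 4.196 0.076 -2.517
v 3.308 0.957 -0.817
v 4.44 0.466 -2.591
v 3.552 1.346 -0.891
v -2.292 -2.981 -0.71
v -1.465 -2.824 -0.83
v -1.282 -2.502 0.849
v -2.108 -2.659 0.97
v -1.691 -2.406 -0.886
v -1.508 -2.083 0.794
v -2.108 -2.17 -0.885
v -1.925 -1.848 0.794
v -2.584 -2.192 -0.829
v -2.4 -1.87 0.85
v -2.966 -2.464 -0.735
v -2.783 -2.142 0.944
v -3.134 -2.901 -0.633
v -2.951 -2.579 1.046
v -3.035 -3.363 -0.555
v -2.852 -3.041 1.124
v -2.7 -3.704 -0.527
v -2.517 -3.381 1.153
v -2.235 -3.815 -0.556
v -2.052 -3.493 1.124
v -1.788 -3.662 -0.634
v -1.605 -3.339 1.046
v -1.501 -3.292 -0.736
v -1.318 -2.97 0.943
f 2 1 5
f 2 5 3
f 3 5 6
f 3 6 4
f 5 1 7
f 5 7 6
f 6 7 8
f 6 8 4
f 7 1 9
f 7 9 8
f 8 9 10
f 8 10 4
f 9 1 11
f 9 11 10
f 10 11 12
f 10 12 4
f 11 1 13
f 11 13 12
f 12 13 14
f 12 14 4
f 13 1 15
f 13 15 14
f 14 15 16
f 14 16 4
f 15 1 17
f 15 17 16
f 16 17 18
f 16 18 4
f 17 1 19
f 17 19 18
f 18 19 20
f 18 20 4
f 19 1 21
f 19 21 20
f 20 21 22
f 20 22 4
f 21 1 23
f 21 23 22
f 22 23 24
f 22 24 4
f 23 1 25
f 23 25 24
f 24 25 26
f 24 26 4
f 25 1 2
f 25 2 26
f 26 2 3
f 26 3 4
f 28 27 31
f 28 31 29
f 29 31 32
f 29 32 30
f 31 27 33
f 31 33 32
f 32 33 34
f 32 34 30
f 33 27 35
f 33 35 34
f 34 35 36
f 34 36 30
f 35 27 37
f 35 37 36
f 36 37 38
f 36 38 30
f 37 27 39
f 37 39 38
f 38 39 40
f 38 40 30
f 39 27 41
f 39 41 40
f 40 41 42
f 40 42 30
f 41 27 43
f 41 43 42
f 42 43 44
f 42 44 30
f 43 27 45
f 43 45 44
f 44 45 46
f 44 46 30
f 45 27 47
f 45 47 46
f 46 47 48
f 46 48 30
f 47 27 49
f 47 49 48
f 48 49 50
f 48 50 30
f 49 27 28
f 49 28 50
f 50 28 29
f 50 29 30



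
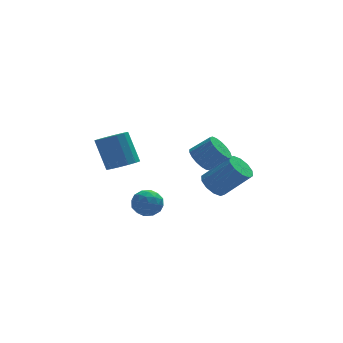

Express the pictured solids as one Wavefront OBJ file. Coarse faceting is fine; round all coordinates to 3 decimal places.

v -0.944 -0.104 -4.097
v -0.397 0.347 -3.706
v -0.283 -1.187 -3.774
v 0.264 -0.736 -3.383
v -0.487 -0.805 -3.09
v -0.896 -0.135 -3.29
v 0.216 -0.705 -4.19
v -0.193 -0.035 -4.39
v 0.32 -0.024 -3.764
v -0.115 -0.086 -3.084
v -0.565 -0.754 -4.396
v -1 -0.816 -3.716
v -0.729 0.217 -3.93
v 0.049 -1.057 -3.55
v -0.393 -1.097 -3.378
v -0.071 -0.832 -3.148
v -1.022 -0.067 -3.685
v -0.7 0.198 -3.456
v -0.753 -0.479 -3.093
v 0.02 -1.038 -4.024
v 0.342 -0.773 -3.795
v -0.609 -0.008 -4.332
v -0.287 0.257 -4.102
v 0.073 -0.361 -4.387
v 0.014 0.264 -3.734
v 0.403 -0.373 -3.544
v 0.375 -0.355 -4.019
v 0.135 0.039 -4.136
v -0.241 0.227 -3.334
v 0.148 -0.41 -3.144
v -0.294 -0.45 -2.972
v -0.534 -0.057 -3.09
v 0.18 0.009 -3.368
v -0.828 -0.43 -4.336
v -0.439 -1.067 -4.146
v -0.146 -0.783 -4.39
v -0.386 -0.39 -4.508
v -1.083 -0.467 -3.936
v -0.694 -1.104 -3.746
v -0.815 -0.879 -3.344
v -1.055 -0.485 -3.461
v -0.86 -0.849 -4.112
v 3.052 0.985 -3.632
v 3.564 0.738 -4.181
v 4.8 0.269 -2.817
v 4.288 0.515 -2.268
v 3.65 1.211 -4.096
v 4.886 0.742 -2.732
v 3.507 1.598 -3.834
v 4.744 1.128 -2.47
v 3.191 1.75 -3.495
v 4.427 1.281 -2.131
v 2.821 1.61 -3.208
v 4.058 1.141 -1.844
v 2.54 1.231 -3.083
v 3.776 0.762 -1.719
v 2.454 0.758 -3.168
v 3.69 0.289 -1.804
v 2.596 0.372 -3.43
v 3.833 -0.098 -2.066
v 2.913 0.219 -3.769
v 4.149 -0.25 -2.405
v 3.282 0.359 -4.056
v 4.519 -0.11 -2.692
v -1.637 -1.585 -0.554
v -0.86 -1.383 -0.447
v -1.266 -0.632 1.081
v -2.043 -0.835 0.974
v -1.03 -1.058 -0.652
v -1.435 -0.308 0.876
v -1.362 -0.875 -0.83
v -1.768 -0.125 0.698
v -1.769 -0.882 -0.934
v -2.174 -0.132 0.594
v -2.139 -1.077 -0.937
v -2.545 -0.327 0.592
v -2.376 -1.409 -0.836
v -2.781 -0.659 0.692
v -2.414 -1.788 -0.661
v -2.82 -1.037 0.867
v -2.245 -2.112 -0.456
v -2.65 -1.362 1.072
v -1.912 -2.295 -0.278
v -2.318 -1.545 1.25
v -1.506 -2.288 -0.174
v -1.911 -1.538 1.354
v -1.135 -2.093 -0.172
v -1.541 -1.343 1.357
v -0.899 -1.761 -0.272
v -1.304 -1.011 1.256
v 2.136 -0.356 -1.155
v 2.642 -0.075 -1.663
v 3.57 -0.282 -0.852
v 3.064 -0.564 -0.345
v 2.538 0.22 -1.469
v 3.467 0.013 -0.658
v 2.342 0.384 -1.203
v 3.271 0.177 -0.392
v 2.099 0.378 -0.926
v 3.028 0.171 -0.115
v 1.864 0.203 -0.702
v 2.793 -0.004 0.109
v 1.692 -0.099 -0.581
v 2.62 -0.306 0.23
v 1.621 -0.461 -0.592
v 2.549 -0.668 0.218
v 1.668 -0.798 -0.732
v 2.596 -1.005 0.078
v 1.822 -1.035 -0.969
v 2.751 -1.242 -0.159
v 2.048 -1.116 -1.249
v 2.977 -1.323 -0.438
v 2.294 -1.023 -1.507
v 3.223 -1.23 -0.696
v 2.504 -0.777 -1.685
v 3.433 -0.984 -0.874
v 2.629 -0.435 -1.741
v 3.558 -0.642 -0.93
f 1 38 17
f 38 12 41
f 17 41 6
f 38 41 17
f 1 17 13
f 17 6 18
f 13 18 2
f 17 18 13
f 1 13 22
f 13 2 23
f 22 23 8
f 13 23 22
f 1 22 34
f 22 8 37
f 34 37 11
f 22 37 34
f 1 34 38
f 34 11 42
f 38 42 12
f 34 42 38
f 2 18 29
f 18 6 32
f 29 32 10
f 18 32 29
f 6 41 19
f 41 12 40
f 19 40 5
f 41 40 19
f 12 42 39
f 42 11 35
f 39 35 3
f 42 35 39
f 11 37 36
f 37 8 24
f 36 24 7
f 37 24 36
f 8 23 28
f 23 2 25
f 28 25 9
f 23 25 28
f 4 30 16
f 30 10 31
f 16 31 5
f 30 31 16
f 4 16 14
f 16 5 15
f 14 15 3
f 16 15 14
f 4 14 21
f 14 3 20
f 21 20 7
f 14 20 21
f 4 21 26
f 21 7 27
f 26 27 9
f 21 27 26
f 4 26 30
f 26 9 33
f 30 33 10
f 26 33 30
f 5 31 19
f 31 10 32
f 19 32 6
f 31 32 19
f 3 15 39
f 15 5 40
f 39 40 12
f 15 40 39
f 7 20 36
f 20 3 35
f 36 35 11
f 20 35 36
f 9 27 28
f 27 7 24
f 28 24 8
f 27 24 28
f 10 33 29
f 33 9 25
f 29 25 2
f 33 25 29
f 44 43 47
f 44 47 45
f 45 47 48
f 45 48 46
f 47 43 49
f 47 49 48
f 48 49 50
f 48 50 46
f 49 43 51
f 49 51 50
f 50 51 52
f 50 52 46
f 51 43 53
f 51 53 52
f 52 53 54
f 52 54 46
f 53 43 55
f 53 55 54
f 54 55 56
f 54 56 46
f 55 43 57
f 55 57 56
f 56 57 58
f 56 58 46
f 57 43 59
f 57 59 58
f 58 59 60
f 58 60 46
f 59 43 61
f 59 61 60
f 60 61 62
f 60 62 46
f 61 43 63
f 61 63 62
f 62 63 64
f 62 64 46
f 63 43 44
f 63 44 64
f 64 44 45
f 64 45 46
f 66 65 69
f 66 69 67
f 67 69 70
f 67 70 68
f 69 65 71
f 69 71 70
f 70 71 72
f 70 72 68
f 71 65 73
f 71 73 72
f 72 73 74
f 72 74 68
f 73 65 75
f 73 75 74
f 74 75 76
f 74 76 68
f 75 65 77
f 75 77 76
f 76 77 78
f 76 78 68
f 77 65 79
f 77 79 78
f 78 79 80
f 78 80 68
f 79 65 81
f 79 81 80
f 80 81 82
f 80 82 68
f 81 65 83
f 81 83 82
f 82 83 84
f 82 84 68
f 83 65 85
f 83 85 84
f 84 85 86
f 84 86 68
f 85 65 87
f 85 87 86
f 86 87 88
f 86 88 68
f 87 65 89
f 87 89 88
f 88 89 90
f 88 90 68
f 89 65 66
f 89 66 90
f 90 66 67
f 90 67 68
f 92 91 95
f 92 95 93
f 93 95 96
f 93 96 94
f 95 91 97
f 95 97 96
f 96 97 98
f 96 98 94
f 97 91 99
f 97 99 98
f 98 99 100
f 98 100 94
f 99 91 101
f 99 101 100
f 100 101 102
f 100 102 94
f 101 91 103
f 101 103 102
f 102 103 104
f 102 104 94
f 103 91 105
f 103 105 104
f 104 105 106
f 104 106 94
f 105 91 107
f 105 107 106
f 106 107 108
f 106 108 94
f 107 91 109
f 107 109 108
f 108 109 110
f 108 110 94
f 109 91 111
f 109 111 110
f 110 111 112
f 110 112 94
f 111 91 113
f 111 113 112
f 112 113 114
f 112 114 94
f 113 91 115
f 113 115 114
f 114 115 116
f 114 116 94
f 115 91 117
f 115 117 116
f 116 117 118
f 116 118 94
f 117 91 92
f 117 92 118
f 118 92 93
f 118 93 94



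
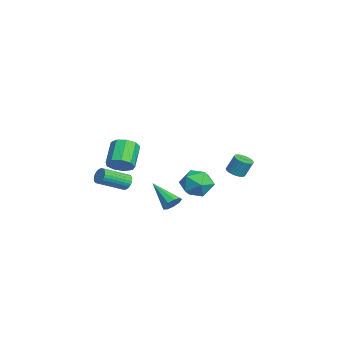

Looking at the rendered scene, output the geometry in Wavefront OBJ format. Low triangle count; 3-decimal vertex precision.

v 0.246 3.759 -2.432
v 0.87 3.616 -2.431
v 0.978 4.098 -1.327
v 0.354 4.241 -1.328
v 0.872 3.845 -2.531
v 0.981 4.327 -1.427
v 0.78 4.06 -2.616
v 0.888 4.543 -1.512
v 0.606 4.23 -2.673
v 0.714 4.713 -1.569
v 0.377 4.328 -2.694
v 0.485 4.811 -1.589
v 0.128 4.339 -2.674
v 0.236 4.822 -1.57
v -0.103 4.262 -2.618
v 0.005 4.745 -1.514
v -0.28 4.109 -2.533
v -0.172 4.591 -1.429
v -0.378 3.902 -2.433
v -0.27 4.384 -1.329
v -0.381 3.673 -2.333
v -0.272 4.155 -1.229
v -0.288 3.457 -2.248
v -0.18 3.94 -1.144
v -0.114 3.287 -2.191
v -0.006 3.77 -1.087
v 0.115 3.189 -2.171
v 0.223 3.672 -1.066
v 0.364 3.178 -2.19
v 0.472 3.661 -1.086
v 0.595 3.255 -2.246
v 0.703 3.738 -1.142
v 0.772 3.409 -2.331
v 0.88 3.891 -1.227
v 2.724 1.703 -1.487
v 3.575 1.349 -0.843
v 3.205 0.511 -2.777
v 4.056 0.157 -2.133
v 2.995 -0.064 -1.833
v 2.697 0.672 -1.036
v 4.083 1.188 -2.584
v 3.785 1.924 -1.787
v 4.415 1.03 -1.52
v 3.743 0.257 -1.057
v 3.037 1.603 -2.563
v 2.365 0.83 -2.1
v 3.695 -0.538 -3.261
v 4.098 -0.468 -2.73
v 2.365 -1.522 -2.119
v 3.811 -0.111 -2.758
v 3.47 0.045 -3.021
v 3.234 -0.071 -3.396
v 3.214 -0.407 -3.708
v 3.419 -0.803 -3.811
v 3.753 -1.076 -3.656
v 4.06 -1.097 -3.317
v 4.197 -0.857 -2.951
v 2.658 -3.091 -1.804
v 2.934 -2.792 -1.391
v 3.418 -4.41 -0.543
v 3.142 -4.709 -0.956
v 2.726 -2.808 -1.303
v 3.21 -4.426 -0.454
v 2.508 -2.867 -1.291
v 2.992 -4.485 -0.443
v 2.312 -2.96 -1.357
v 2.797 -4.578 -0.509
v 2.17 -3.073 -1.491
v 2.654 -4.691 -0.643
v 2.101 -3.189 -1.673
v 2.586 -4.807 -0.825
v 2.117 -3.29 -1.875
v 2.602 -4.908 -1.027
v 2.216 -3.361 -2.066
v 2.701 -4.979 -1.218
v 2.382 -3.39 -2.217
v 2.866 -5.008 -1.369
v 2.59 -3.374 -2.306
v 3.074 -4.992 -1.457
v 2.808 -3.315 -2.317
v 3.292 -4.933 -1.469
v 3.003 -3.222 -2.251
v 3.488 -4.84 -1.403
v 3.146 -3.109 -2.117
v 3.63 -4.727 -1.269
v 3.214 -2.993 -1.935
v 3.699 -4.611 -1.087
v 3.198 -2.892 -1.733
v 3.683 -4.51 -0.885
v 3.099 -2.821 -1.542
v 3.584 -4.439 -0.694
v 3.739 -3.561 0.065
v 4.066 -4.094 0.669
v 2.808 -3.653 1.74
v 2.481 -3.119 1.135
v 4.305 -3.552 0.726
v 3.046 -3.111 1.796
v 4.279 -3.014 0.473
v 3.02 -2.572 1.544
v 4 -2.731 0.03
v 2.742 -2.29 1.1
v 3.599 -2.837 -0.398
v 2.341 -2.396 0.673
v 3.264 -3.281 -0.609
v 2.006 -2.84 0.462
v 3.151 -3.856 -0.504
v 1.893 -3.415 0.566
v 3.313 -4.293 -0.134
v 2.055 -3.852 0.937
v 3.675 -4.387 0.33
v 2.416 -3.945 1.4
f 2 1 5
f 2 5 3
f 3 5 6
f 3 6 4
f 5 1 7
f 5 7 6
f 6 7 8
f 6 8 4
f 7 1 9
f 7 9 8
f 8 9 10
f 8 10 4
f 9 1 11
f 9 11 10
f 10 11 12
f 10 12 4
f 11 1 13
f 11 13 12
f 12 13 14
f 12 14 4
f 13 1 15
f 13 15 14
f 14 15 16
f 14 16 4
f 15 1 17
f 15 17 16
f 16 17 18
f 16 18 4
f 17 1 19
f 17 19 18
f 18 19 20
f 18 20 4
f 19 1 21
f 19 21 20
f 20 21 22
f 20 22 4
f 21 1 23
f 21 23 22
f 22 23 24
f 22 24 4
f 23 1 25
f 23 25 24
f 24 25 26
f 24 26 4
f 25 1 27
f 25 27 26
f 26 27 28
f 26 28 4
f 27 1 29
f 27 29 28
f 28 29 30
f 28 30 4
f 29 1 31
f 29 31 30
f 30 31 32
f 30 32 4
f 31 1 33
f 31 33 32
f 32 33 34
f 32 34 4
f 33 1 2
f 33 2 34
f 34 2 3
f 34 3 4
f 35 46 40
f 35 40 36
f 35 36 42
f 35 42 45
f 35 45 46
f 36 40 44
f 40 46 39
f 46 45 37
f 45 42 41
f 42 36 43
f 38 44 39
f 38 39 37
f 38 37 41
f 38 41 43
f 38 43 44
f 39 44 40
f 37 39 46
f 41 37 45
f 43 41 42
f 44 43 36
f 48 47 50
f 48 50 49
f 50 47 51
f 50 51 49
f 51 47 52
f 51 52 49
f 52 47 53
f 52 53 49
f 53 47 54
f 53 54 49
f 54 47 55
f 54 55 49
f 55 47 56
f 55 56 49
f 56 47 57
f 56 57 49
f 57 47 48
f 57 48 49
f 59 58 62
f 59 62 60
f 60 62 63
f 60 63 61
f 62 58 64
f 62 64 63
f 63 64 65
f 63 65 61
f 64 58 66
f 64 66 65
f 65 66 67
f 65 67 61
f 66 58 68
f 66 68 67
f 67 68 69
f 67 69 61
f 68 58 70
f 68 70 69
f 69 70 71
f 69 71 61
f 70 58 72
f 70 72 71
f 71 72 73
f 71 73 61
f 72 58 74
f 72 74 73
f 73 74 75
f 73 75 61
f 74 58 76
f 74 76 75
f 75 76 77
f 75 77 61
f 76 58 78
f 76 78 77
f 77 78 79
f 77 79 61
f 78 58 80
f 78 80 79
f 79 80 81
f 79 81 61
f 80 58 82
f 80 82 81
f 81 82 83
f 81 83 61
f 82 58 84
f 82 84 83
f 83 84 85
f 83 85 61
f 84 58 86
f 84 86 85
f 85 86 87
f 85 87 61
f 86 58 88
f 86 88 87
f 87 88 89
f 87 89 61
f 88 58 90
f 88 90 89
f 89 90 91
f 89 91 61
f 90 58 59
f 90 59 91
f 91 59 60
f 91 60 61
f 93 92 96
f 93 96 94
f 94 96 97
f 94 97 95
f 96 92 98
f 96 98 97
f 97 98 99
f 97 99 95
f 98 92 100
f 98 100 99
f 99 100 101
f 99 101 95
f 100 92 102
f 100 102 101
f 101 102 103
f 101 103 95
f 102 92 104
f 102 104 103
f 103 104 105
f 103 105 95
f 104 92 106
f 104 106 105
f 105 106 107
f 105 107 95
f 106 92 108
f 106 108 107
f 107 108 109
f 107 109 95
f 108 92 110
f 108 110 109
f 109 110 111
f 109 111 95
f 110 92 93
f 110 93 111
f 111 93 94
f 111 94 95



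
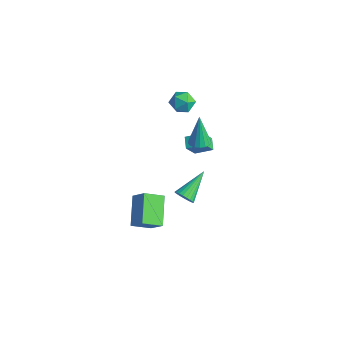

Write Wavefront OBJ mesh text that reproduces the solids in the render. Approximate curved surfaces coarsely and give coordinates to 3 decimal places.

v -3.129 2.457 3.733
v -2.428 2.756 4.089
v -2.392 1.944 2.711
v -1.691 2.243 3.067
v -2.109 1.609 3.429
v -2.565 1.927 4.061
v -2.255 2.773 2.739
v -2.711 3.091 3.371
v -1.888 2.952 3.475
v -1.798 2.232 3.901
v -3.022 2.468 2.899
v -2.932 1.748 3.325
v -1.786 3.174 -0.624
v -1.313 3.676 -0.601
v -2.194 3.466 1.384
v -1.592 3.833 -0.681
v -1.916 3.84 -0.748
v -2.209 3.694 -0.786
v -2.406 3.428 -0.787
v -2.461 3.104 -0.751
v -2.36 2.797 -0.686
v -2.129 2.575 -0.606
v -1.819 2.491 -0.531
v -1.501 2.563 -0.477
v -1.248 2.775 -0.457
v -1.119 3.078 -0.475
v -1.143 3.403 -0.527
v -2.731 3.585 -2.867
v -2.673 2.856 -1.804
v -3.39 4.01 -2.539
v -3.332 3.282 -1.476
v -1.968 4.378 -2.364
v -1.91 3.65 -1.301
v -2.627 4.804 -2.036
v -2.569 4.075 -0.973
v 1.227 -0.358 -1.101
v 1.705 -0.055 -1.44
v 0.813 1.418 -0.099
v 1.502 -0.016 -1.593
v 1.257 -0.029 -1.672
v 1.007 -0.092 -1.663
v 0.791 -0.195 -1.569
v 0.641 -0.323 -1.404
v 0.58 -0.457 -1.192
v 0.618 -0.575 -0.966
v 0.748 -0.661 -0.761
v 0.951 -0.7 -0.608
v 1.196 -0.687 -0.529
v 1.446 -0.624 -0.538
v 1.662 -0.521 -0.632
v 1.812 -0.393 -0.798
v 1.873 -0.259 -1.009
v 1.835 -0.141 -1.235
v 0.821 -3.699 1.067
v 1.707 -3.549 2.02
v 1.278 -2.637 0.474
v 2.164 -2.486 1.427
v 2.076 -4.794 0.073
v 2.962 -4.643 1.026
v 2.533 -3.731 -0.52
v 3.419 -3.581 0.433
f 1 12 6
f 1 6 2
f 1 2 8
f 1 8 11
f 1 11 12
f 2 6 10
f 6 12 5
f 12 11 3
f 11 8 7
f 8 2 9
f 4 10 5
f 4 5 3
f 4 3 7
f 4 7 9
f 4 9 10
f 5 10 6
f 3 5 12
f 7 3 11
f 9 7 8
f 10 9 2
f 14 13 16
f 14 16 15
f 16 13 17
f 16 17 15
f 17 13 18
f 17 18 15
f 18 13 19
f 18 19 15
f 19 13 20
f 19 20 15
f 20 13 21
f 20 21 15
f 21 13 22
f 21 22 15
f 22 13 23
f 22 23 15
f 23 13 24
f 23 24 15
f 24 13 25
f 24 25 15
f 25 13 26
f 25 26 15
f 26 13 27
f 26 27 15
f 27 13 14
f 27 14 15
f 29 31 28
f 32 29 28
f 28 31 30
f 30 32 28
f 29 35 31
f 33 29 32
f 33 35 29
f 31 35 30
f 34 32 30
f 30 35 34
f 34 33 32
f 35 33 34
f 37 36 39
f 37 39 38
f 39 36 40
f 39 40 38
f 40 36 41
f 40 41 38
f 41 36 42
f 41 42 38
f 42 36 43
f 42 43 38
f 43 36 44
f 43 44 38
f 44 36 45
f 44 45 38
f 45 36 46
f 45 46 38
f 46 36 47
f 46 47 38
f 47 36 48
f 47 48 38
f 48 36 49
f 48 49 38
f 49 36 50
f 49 50 38
f 50 36 51
f 50 51 38
f 51 36 52
f 51 52 38
f 52 36 53
f 52 53 38
f 53 36 37
f 53 37 38
f 55 57 54
f 58 55 54
f 54 57 56
f 56 58 54
f 55 61 57
f 59 55 58
f 59 61 55
f 57 61 56
f 60 58 56
f 56 61 60
f 60 59 58
f 61 59 60



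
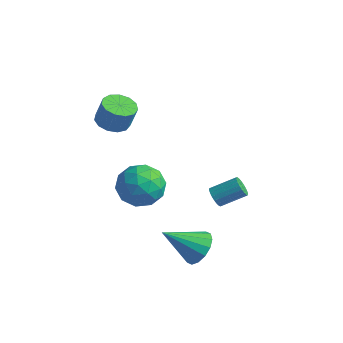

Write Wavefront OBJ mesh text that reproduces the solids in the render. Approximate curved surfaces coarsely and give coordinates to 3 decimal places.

v -3.972 -2.401 1.126
v -3.267 -2.803 0.948
v -2.904 -2.682 2.117
v -3.608 -2.279 2.294
v -3.182 -2.349 0.875
v -2.819 -2.228 2.044
v -3.347 -1.911 0.881
v -2.984 -1.79 2.05
v -3.711 -1.629 0.965
v -3.348 -1.508 2.134
v -4.157 -1.592 1.099
v -3.794 -1.471 2.268
v -4.544 -1.811 1.242
v -4.181 -1.69 2.411
v -4.75 -2.218 1.348
v -4.387 -2.097 2.517
v -4.708 -2.682 1.384
v -4.345 -2.561 2.553
v -4.433 -3.057 1.337
v -4.07 -2.936 2.506
v -4.011 -3.224 1.223
v -3.648 -3.103 2.392
v -3.576 -3.129 1.078
v -3.213 -3.008 2.247
v -0.203 0.216 -3.619
v 0.243 -0.022 -3.835
v 1.048 0.885 -3.178
v 0.603 1.124 -2.961
v 0.192 0.136 -3.992
v 0.998 1.043 -3.335
v 0.074 0.308 -4.085
v 0.88 1.216 -3.428
v -0.093 0.465 -4.097
v 0.713 1.372 -3.439
v -0.278 0.578 -4.026
v 0.528 1.485 -3.369
v -0.451 0.629 -3.885
v 0.355 1.536 -3.227
v -0.58 0.609 -3.697
v 0.226 1.516 -3.04
v -0.645 0.52 -3.497
v 0.161 1.428 -2.839
v -0.633 0.38 -3.317
v 0.173 1.287 -2.659
v -0.547 0.211 -3.189
v 0.259 1.118 -2.532
v -0.401 0.042 -3.136
v 0.405 0.95 -2.479
v -0.221 -0.096 -3.166
v 0.585 0.812 -2.509
v -0.038 -0.18 -3.274
v 0.768 0.728 -2.617
v 0.117 -0.195 -3.442
v 0.922 0.712 -2.785
v 0.216 -0.14 -3.641
v 1.022 0.768 -2.983
v -2.372 -1.515 -1.813
v -1.519 -1.71 -2.632
v -2.781 -3.41 -1.788
v -1.928 -3.605 -2.607
v -1.627 -3.277 -1.494
v -1.374 -2.105 -1.51
v -2.926 -3.015 -2.91
v -2.673 -1.843 -2.926
v -1.861 -2.637 -3.31
v -1.058 -2.799 -2.435
v -3.242 -2.321 -1.985
v -2.439 -2.483 -1.11
v -1.909 -1.446 -2.225
v -2.391 -3.674 -2.195
v -2.214 -3.481 -1.541
v -1.712 -3.596 -2.022
v -1.824 -1.678 -1.565
v -1.323 -1.793 -2.047
v -1.386 -2.714 -1.378
v -2.977 -3.327 -2.373
v -2.476 -3.442 -2.855
v -2.588 -1.524 -2.398
v -2.086 -1.639 -2.879
v -2.914 -2.406 -3.042
v -1.609 -2.106 -3.105
v -1.85 -3.22 -3.09
v -2.436 -2.873 -3.268
v -2.288 -2.184 -3.277
v -1.137 -2.201 -2.59
v -1.378 -3.315 -2.575
v -1.201 -3.122 -1.921
v -1.052 -2.433 -1.931
v -1.338 -2.746 -2.989
v -2.922 -1.805 -1.845
v -3.163 -2.919 -1.83
v -3.248 -2.687 -2.489
v -3.099 -1.998 -2.499
v -2.45 -1.9 -1.33
v -2.691 -3.014 -1.315
v -2.012 -2.936 -1.143
v -1.864 -2.247 -1.152
v -2.962 -2.374 -1.431
v 1.669 -2.998 -4.107
v 2.198 -2.738 -3.388
v 0.611 -4.202 -2.893
v 1.834 -2.424 -3.394
v 1.425 -2.264 -3.591
v 1.081 -2.3 -3.926
v 0.895 -2.523 -4.31
v 0.917 -2.874 -4.639
v 1.139 -3.258 -4.826
v 1.504 -3.572 -4.82
v 1.913 -3.732 -4.623
v 2.256 -3.696 -4.287
v 2.442 -3.473 -3.903
v 2.421 -3.122 -3.574
f 2 1 5
f 2 5 3
f 3 5 6
f 3 6 4
f 5 1 7
f 5 7 6
f 6 7 8
f 6 8 4
f 7 1 9
f 7 9 8
f 8 9 10
f 8 10 4
f 9 1 11
f 9 11 10
f 10 11 12
f 10 12 4
f 11 1 13
f 11 13 12
f 12 13 14
f 12 14 4
f 13 1 15
f 13 15 14
f 14 15 16
f 14 16 4
f 15 1 17
f 15 17 16
f 16 17 18
f 16 18 4
f 17 1 19
f 17 19 18
f 18 19 20
f 18 20 4
f 19 1 21
f 19 21 20
f 20 21 22
f 20 22 4
f 21 1 23
f 21 23 22
f 22 23 24
f 22 24 4
f 23 1 2
f 23 2 24
f 24 2 3
f 24 3 4
f 26 25 29
f 26 29 27
f 27 29 30
f 27 30 28
f 29 25 31
f 29 31 30
f 30 31 32
f 30 32 28
f 31 25 33
f 31 33 32
f 32 33 34
f 32 34 28
f 33 25 35
f 33 35 34
f 34 35 36
f 34 36 28
f 35 25 37
f 35 37 36
f 36 37 38
f 36 38 28
f 37 25 39
f 37 39 38
f 38 39 40
f 38 40 28
f 39 25 41
f 39 41 40
f 40 41 42
f 40 42 28
f 41 25 43
f 41 43 42
f 42 43 44
f 42 44 28
f 43 25 45
f 43 45 44
f 44 45 46
f 44 46 28
f 45 25 47
f 45 47 46
f 46 47 48
f 46 48 28
f 47 25 49
f 47 49 48
f 48 49 50
f 48 50 28
f 49 25 51
f 49 51 50
f 50 51 52
f 50 52 28
f 51 25 53
f 51 53 52
f 52 53 54
f 52 54 28
f 53 25 55
f 53 55 54
f 54 55 56
f 54 56 28
f 55 25 26
f 55 26 56
f 56 26 27
f 56 27 28
f 57 94 73
f 94 68 97
f 73 97 62
f 94 97 73
f 57 73 69
f 73 62 74
f 69 74 58
f 73 74 69
f 57 69 78
f 69 58 79
f 78 79 64
f 69 79 78
f 57 78 90
f 78 64 93
f 90 93 67
f 78 93 90
f 57 90 94
f 90 67 98
f 94 98 68
f 90 98 94
f 58 74 85
f 74 62 88
f 85 88 66
f 74 88 85
f 62 97 75
f 97 68 96
f 75 96 61
f 97 96 75
f 68 98 95
f 98 67 91
f 95 91 59
f 98 91 95
f 67 93 92
f 93 64 80
f 92 80 63
f 93 80 92
f 64 79 84
f 79 58 81
f 84 81 65
f 79 81 84
f 60 86 72
f 86 66 87
f 72 87 61
f 86 87 72
f 60 72 70
f 72 61 71
f 70 71 59
f 72 71 70
f 60 70 77
f 70 59 76
f 77 76 63
f 70 76 77
f 60 77 82
f 77 63 83
f 82 83 65
f 77 83 82
f 60 82 86
f 82 65 89
f 86 89 66
f 82 89 86
f 61 87 75
f 87 66 88
f 75 88 62
f 87 88 75
f 59 71 95
f 71 61 96
f 95 96 68
f 71 96 95
f 63 76 92
f 76 59 91
f 92 91 67
f 76 91 92
f 65 83 84
f 83 63 80
f 84 80 64
f 83 80 84
f 66 89 85
f 89 65 81
f 85 81 58
f 89 81 85
f 100 99 102
f 100 102 101
f 102 99 103
f 102 103 101
f 103 99 104
f 103 104 101
f 104 99 105
f 104 105 101
f 105 99 106
f 105 106 101
f 106 99 107
f 106 107 101
f 107 99 108
f 107 108 101
f 108 99 109
f 108 109 101
f 109 99 110
f 109 110 101
f 110 99 111
f 110 111 101
f 111 99 112
f 111 112 101
f 112 99 100
f 112 100 101



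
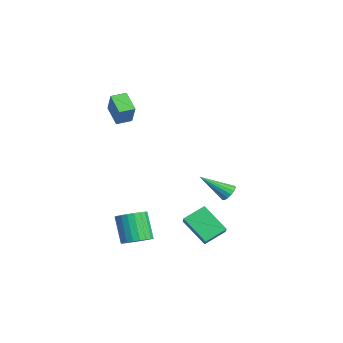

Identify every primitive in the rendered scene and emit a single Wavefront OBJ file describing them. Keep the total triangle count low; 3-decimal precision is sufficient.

v 1.799 1.392 -4.995
v 0.644 0.494 -3.767
v 1.548 2.589 -4.356
v 0.392 1.692 -3.129
v 2.768 1.188 -4.231
v 1.612 0.291 -3.004
v 2.516 2.386 -3.593
v 1.361 1.488 -2.365
v 1.729 -2.226 -4.294
v 2.208 -1.593 -3.937
v 1.23 -1.701 -2.43
v 0.751 -2.334 -2.786
v 1.942 -1.406 -4.096
v 0.964 -1.514 -2.589
v 1.64 -1.36 -4.289
v 0.662 -1.469 -2.782
v 1.352 -1.465 -4.483
v 0.375 -1.573 -2.976
v 1.13 -1.7 -4.644
v 0.153 -1.809 -3.137
v 1.012 -2.027 -4.745
v 0.034 -2.136 -3.237
v 1.017 -2.388 -4.767
v 0.039 -2.497 -3.26
v 1.146 -2.721 -4.708
v 0.168 -2.83 -3.2
v 1.375 -2.968 -4.577
v 0.397 -3.077 -3.069
v 1.666 -3.087 -4.397
v 0.688 -3.196 -2.89
v 1.967 -3.057 -4.199
v 0.989 -3.166 -2.692
v 2.227 -2.883 -4.018
v 1.249 -2.992 -2.51
v 2.401 -2.596 -3.884
v 1.424 -2.704 -2.377
v 2.459 -2.244 -3.821
v 1.481 -2.353 -2.314
v 2.391 -1.889 -3.84
v 1.413 -1.998 -2.333
v -2.539 3.926 -3.71
v -2.351 4.247 -3.239
v -3.001 2.374 -2.47
v -2.653 4.314 -3.267
v -2.924 4.278 -3.413
v -3.092 4.147 -3.639
v -3.112 3.958 -3.884
v -2.979 3.76 -4.083
v -2.728 3.606 -4.181
v -2.426 3.538 -4.153
v -2.154 3.575 -4.007
v -1.986 3.705 -3.781
v -1.966 3.895 -3.536
v -2.099 4.093 -3.337
v -4.808 -2.358 2.574
v -3.937 -2.361 3.88
v -4.938 -1.452 2.663
v -4.067 -1.455 3.969
v -3.693 -2.125 1.831
v -2.822 -2.128 3.137
v -3.823 -1.219 1.92
v -2.952 -1.222 3.226
f 2 4 1
f 5 2 1
f 1 4 3
f 3 5 1
f 2 8 4
f 6 2 5
f 6 8 2
f 4 8 3
f 7 5 3
f 3 8 7
f 7 6 5
f 8 6 7
f 10 9 13
f 10 13 11
f 11 13 14
f 11 14 12
f 13 9 15
f 13 15 14
f 14 15 16
f 14 16 12
f 15 9 17
f 15 17 16
f 16 17 18
f 16 18 12
f 17 9 19
f 17 19 18
f 18 19 20
f 18 20 12
f 19 9 21
f 19 21 20
f 20 21 22
f 20 22 12
f 21 9 23
f 21 23 22
f 22 23 24
f 22 24 12
f 23 9 25
f 23 25 24
f 24 25 26
f 24 26 12
f 25 9 27
f 25 27 26
f 26 27 28
f 26 28 12
f 27 9 29
f 27 29 28
f 28 29 30
f 28 30 12
f 29 9 31
f 29 31 30
f 30 31 32
f 30 32 12
f 31 9 33
f 31 33 32
f 32 33 34
f 32 34 12
f 33 9 35
f 33 35 34
f 34 35 36
f 34 36 12
f 35 9 37
f 35 37 36
f 36 37 38
f 36 38 12
f 37 9 39
f 37 39 38
f 38 39 40
f 38 40 12
f 39 9 10
f 39 10 40
f 40 10 11
f 40 11 12
f 42 41 44
f 42 44 43
f 44 41 45
f 44 45 43
f 45 41 46
f 45 46 43
f 46 41 47
f 46 47 43
f 47 41 48
f 47 48 43
f 48 41 49
f 48 49 43
f 49 41 50
f 49 50 43
f 50 41 51
f 50 51 43
f 51 41 52
f 51 52 43
f 52 41 53
f 52 53 43
f 53 41 54
f 53 54 43
f 54 41 42
f 54 42 43
f 56 58 55
f 59 56 55
f 55 58 57
f 57 59 55
f 56 62 58
f 60 56 59
f 60 62 56
f 58 62 57
f 61 59 57
f 57 62 61
f 61 60 59
f 62 60 61



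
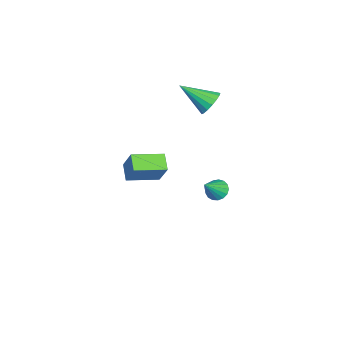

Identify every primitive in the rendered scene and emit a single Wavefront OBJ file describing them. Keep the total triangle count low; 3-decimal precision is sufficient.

v -2.081 -1.172 3.201
v -1.558 -1.587 2.612
v -2.199 -2.968 4.359
v -1.284 -1.423 2.894
v -1.192 -1.202 3.246
v -1.304 -0.974 3.588
v -1.593 -0.792 3.842
v -1.995 -0.696 3.948
v -2.416 -0.71 3.884
v -2.76 -0.829 3.663
v -2.948 -1.027 3.337
v -2.938 -1.259 2.979
v -2.731 -1.47 2.672
v -2.376 -1.613 2.487
v -1.952 -1.655 2.465
v -2.33 -0.812 -4.255
v -1.762 -0.646 -4.699
v -1.27 -1.368 -3.105
v -1.811 -0.351 -4.51
v -1.979 -0.16 -4.263
v -2.227 -0.119 -4.014
v -2.499 -0.237 -3.82
v -2.733 -0.486 -3.726
v -2.874 -0.81 -3.752
v -2.89 -1.134 -3.894
v -2.779 -1.385 -4.118
v -2.564 -1.504 -4.374
v -2.296 -1.464 -4.602
v -2.036 -1.275 -4.751
v -1.843 -0.98 -4.786
v 3.947 -4.666 0.66
v 3.052 -5.003 1.242
v 3.134 -3.02 0.362
v 2.238 -3.357 0.943
v 4.622 -4.083 2.037
v 3.726 -4.42 2.618
v 3.808 -2.437 1.738
v 2.913 -2.774 2.32
f 2 1 4
f 2 4 3
f 4 1 5
f 4 5 3
f 5 1 6
f 5 6 3
f 6 1 7
f 6 7 3
f 7 1 8
f 7 8 3
f 8 1 9
f 8 9 3
f 9 1 10
f 9 10 3
f 10 1 11
f 10 11 3
f 11 1 12
f 11 12 3
f 12 1 13
f 12 13 3
f 13 1 14
f 13 14 3
f 14 1 15
f 14 15 3
f 15 1 2
f 15 2 3
f 17 16 19
f 17 19 18
f 19 16 20
f 19 20 18
f 20 16 21
f 20 21 18
f 21 16 22
f 21 22 18
f 22 16 23
f 22 23 18
f 23 16 24
f 23 24 18
f 24 16 25
f 24 25 18
f 25 16 26
f 25 26 18
f 26 16 27
f 26 27 18
f 27 16 28
f 27 28 18
f 28 16 29
f 28 29 18
f 29 16 30
f 29 30 18
f 30 16 17
f 30 17 18
f 32 34 31
f 35 32 31
f 31 34 33
f 33 35 31
f 32 38 34
f 36 32 35
f 36 38 32
f 34 38 33
f 37 35 33
f 33 38 37
f 37 36 35
f 38 36 37

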